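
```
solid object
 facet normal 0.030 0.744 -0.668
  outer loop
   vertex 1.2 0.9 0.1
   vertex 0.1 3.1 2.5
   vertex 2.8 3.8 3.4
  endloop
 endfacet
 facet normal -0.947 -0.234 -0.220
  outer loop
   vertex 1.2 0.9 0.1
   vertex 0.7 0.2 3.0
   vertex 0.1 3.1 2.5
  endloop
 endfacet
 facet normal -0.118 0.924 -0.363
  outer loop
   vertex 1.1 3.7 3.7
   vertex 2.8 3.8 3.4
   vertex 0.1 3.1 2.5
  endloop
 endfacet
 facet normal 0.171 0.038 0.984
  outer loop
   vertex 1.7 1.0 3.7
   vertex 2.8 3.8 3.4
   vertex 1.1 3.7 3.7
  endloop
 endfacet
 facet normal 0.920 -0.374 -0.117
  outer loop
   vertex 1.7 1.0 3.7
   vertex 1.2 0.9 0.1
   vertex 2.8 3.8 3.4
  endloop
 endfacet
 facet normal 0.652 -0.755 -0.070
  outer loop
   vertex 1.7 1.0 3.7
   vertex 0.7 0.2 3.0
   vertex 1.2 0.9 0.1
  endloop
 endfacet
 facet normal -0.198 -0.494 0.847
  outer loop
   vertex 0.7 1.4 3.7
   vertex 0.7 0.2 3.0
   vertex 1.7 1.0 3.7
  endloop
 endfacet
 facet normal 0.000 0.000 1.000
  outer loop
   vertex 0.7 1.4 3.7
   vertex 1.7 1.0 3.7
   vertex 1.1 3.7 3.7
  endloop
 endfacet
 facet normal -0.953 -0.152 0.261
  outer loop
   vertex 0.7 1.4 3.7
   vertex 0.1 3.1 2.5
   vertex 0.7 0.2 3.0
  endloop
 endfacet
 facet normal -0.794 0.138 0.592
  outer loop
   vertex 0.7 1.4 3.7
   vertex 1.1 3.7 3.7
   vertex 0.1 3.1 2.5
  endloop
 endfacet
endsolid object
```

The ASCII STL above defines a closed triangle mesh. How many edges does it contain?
15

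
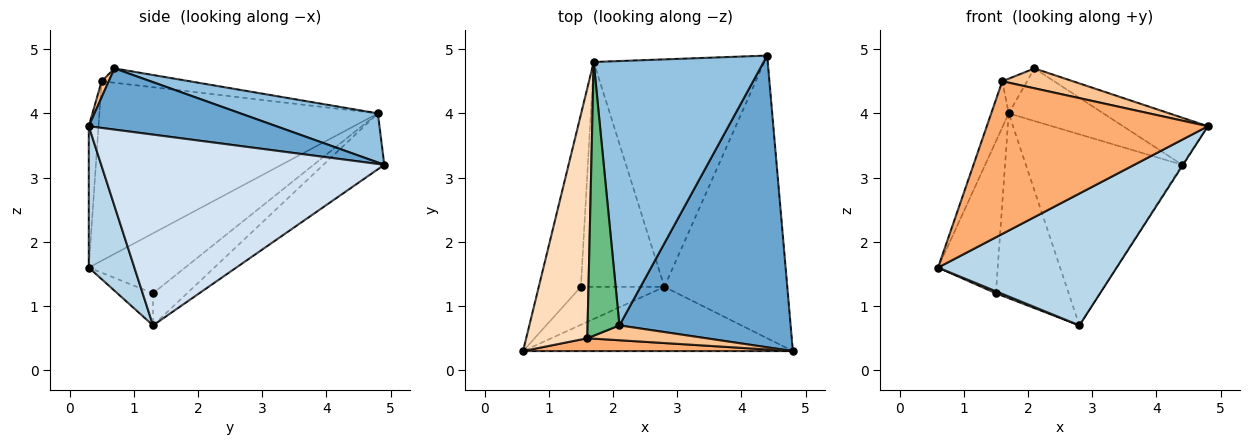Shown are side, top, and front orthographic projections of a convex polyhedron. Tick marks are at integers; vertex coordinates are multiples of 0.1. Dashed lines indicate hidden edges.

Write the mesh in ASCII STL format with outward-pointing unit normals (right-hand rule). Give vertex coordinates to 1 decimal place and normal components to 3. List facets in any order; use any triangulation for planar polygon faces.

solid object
 facet normal 0.333 0.150 0.931
  outer loop
   vertex 2.1 0.7 4.7
   vertex 4.8 0.3 3.8
   vertex 4.4 4.9 3.2
  endloop
 endfacet
 facet normal 0.273 0.188 0.944
  outer loop
   vertex 1.7 4.8 4.0
   vertex 2.1 0.7 4.7
   vertex 4.4 4.9 3.2
  endloop
 endfacet
 facet normal 0.224 -0.876 -0.427
  outer loop
   vertex 2.8 1.3 0.7
   vertex 4.8 0.3 3.8
   vertex 0.6 0.3 1.6
  endloop
 endfacet
 facet normal 0.841 0.002 -0.542
  outer loop
   vertex 2.8 1.3 0.7
   vertex 4.4 4.9 3.2
   vertex 4.8 0.3 3.8
  endloop
 endfacet
 facet normal -0.243 0.624 -0.743
  outer loop
   vertex 2.8 1.3 0.7
   vertex 1.7 4.8 4.0
   vertex 4.4 4.9 3.2
  endloop
 endfacet
 facet normal -0.044 -0.996 0.084
  outer loop
   vertex 1.6 0.5 4.5
   vertex 0.6 0.3 1.6
   vertex 4.8 0.3 3.8
  endloop
 endfacet
 facet normal 0.081 -0.798 0.597
  outer loop
   vertex 1.6 0.5 4.5
   vertex 4.8 0.3 3.8
   vertex 2.1 0.7 4.7
  endloop
 endfacet
 facet normal -0.945 0.059 0.322
  outer loop
   vertex 1.6 0.5 4.5
   vertex 1.7 4.8 4.0
   vertex 0.6 0.3 1.6
  endloop
 endfacet
 facet normal -0.408 0.115 0.906
  outer loop
   vertex 1.6 0.5 4.5
   vertex 2.1 0.7 4.7
   vertex 1.7 4.8 4.0
  endloop
 endfacet
 facet normal -0.730 0.452 -0.513
  outer loop
   vertex 1.5 1.3 1.2
   vertex 0.6 0.3 1.6
   vertex 1.7 4.8 4.0
  endloop
 endfacet
 facet normal -0.359 -0.050 -0.932
  outer loop
   vertex 1.5 1.3 1.2
   vertex 2.8 1.3 0.7
   vertex 0.6 0.3 1.6
  endloop
 endfacet
 facet normal -0.285 0.609 -0.741
  outer loop
   vertex 1.5 1.3 1.2
   vertex 1.7 4.8 4.0
   vertex 2.8 1.3 0.7
  endloop
 endfacet
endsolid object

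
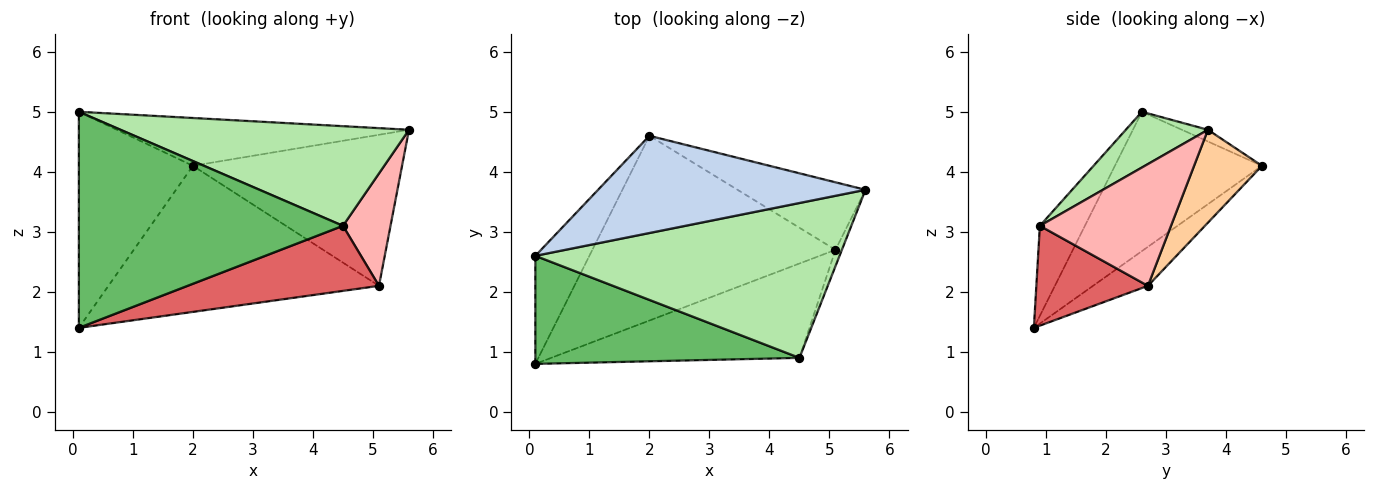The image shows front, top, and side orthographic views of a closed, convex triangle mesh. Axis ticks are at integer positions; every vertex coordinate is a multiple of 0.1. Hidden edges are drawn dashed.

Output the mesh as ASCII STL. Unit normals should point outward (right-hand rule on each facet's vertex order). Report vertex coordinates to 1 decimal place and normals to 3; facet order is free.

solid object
 facet normal -0.756 0.586 -0.293
  outer loop
   vertex 0.1 2.6 5.0
   vertex 2.0 4.6 4.1
   vertex 0.1 0.8 1.4
  endloop
 endfacet
 facet normal -0.039 0.441 0.897
  outer loop
   vertex 0.1 2.6 5.0
   vertex 5.6 3.7 4.7
   vertex 2.0 4.6 4.1
  endloop
 endfacet
 facet normal -0.125 0.615 -0.778
  outer loop
   vertex 5.1 2.7 2.1
   vertex 0.1 0.8 1.4
   vertex 2.0 4.6 4.1
  endloop
 endfacet
 facet normal 0.284 0.875 -0.391
  outer loop
   vertex 5.1 2.7 2.1
   vertex 2.0 4.6 4.1
   vertex 5.6 3.7 4.7
  endloop
 endfacet
 facet normal -0.151 -0.884 0.442
  outer loop
   vertex 4.5 0.9 3.1
   vertex 0.1 2.6 5.0
   vertex 0.1 0.8 1.4
  endloop
 endfacet
 facet normal 0.152 -0.535 0.831
  outer loop
   vertex 4.5 0.9 3.1
   vertex 5.6 3.7 4.7
   vertex 0.1 2.6 5.0
  endloop
 endfacet
 facet normal 0.314 -0.539 -0.782
  outer loop
   vertex 4.5 0.9 3.1
   vertex 0.1 0.8 1.4
   vertex 5.1 2.7 2.1
  endloop
 endfacet
 facet normal 0.939 -0.341 -0.050
  outer loop
   vertex 4.5 0.9 3.1
   vertex 5.1 2.7 2.1
   vertex 5.6 3.7 4.7
  endloop
 endfacet
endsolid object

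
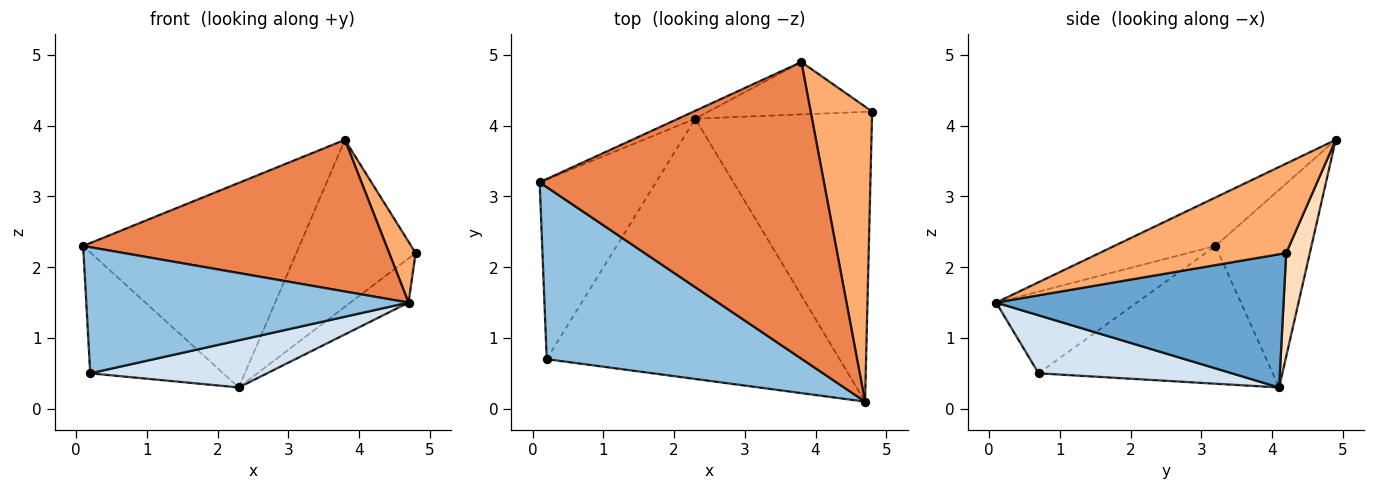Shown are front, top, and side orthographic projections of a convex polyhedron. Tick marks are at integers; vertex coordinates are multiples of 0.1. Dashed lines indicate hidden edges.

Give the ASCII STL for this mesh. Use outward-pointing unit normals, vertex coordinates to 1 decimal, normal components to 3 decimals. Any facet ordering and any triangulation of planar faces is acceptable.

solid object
 facet normal 0.598 0.121 -0.793
  outer loop
   vertex 2.3 4.1 0.3
   vertex 4.8 4.2 2.2
   vertex 4.7 0.1 1.5
  endloop
 endfacet
 facet normal -0.250 -0.572 0.781
  outer loop
   vertex 0.2 0.7 0.5
   vertex 4.7 0.1 1.5
   vertex 0.1 3.2 2.3
  endloop
 endfacet
 facet normal -0.701 0.398 -0.592
  outer loop
   vertex 0.2 0.7 0.5
   vertex 0.1 3.2 2.3
   vertex 2.3 4.1 0.3
  endloop
 endfacet
 facet normal 0.191 -0.175 -0.966
  outer loop
   vertex 0.2 0.7 0.5
   vertex 2.3 4.1 0.3
   vertex 4.7 0.1 1.5
  endloop
 endfacet
 facet normal -0.150 -0.450 0.880
  outer loop
   vertex 3.8 4.9 3.8
   vertex 0.1 3.2 2.3
   vertex 4.7 0.1 1.5
  endloop
 endfacet
 facet normal 0.819 -0.116 0.562
  outer loop
   vertex 3.8 4.9 3.8
   vertex 4.7 0.1 1.5
   vertex 4.8 4.2 2.2
  endloop
 endfacet
 facet normal -0.405 0.913 -0.035
  outer loop
   vertex 3.8 4.9 3.8
   vertex 2.3 4.1 0.3
   vertex 0.1 3.2 2.3
  endloop
 endfacet
 facet normal 0.186 0.938 -0.294
  outer loop
   vertex 3.8 4.9 3.8
   vertex 4.8 4.2 2.2
   vertex 2.3 4.1 0.3
  endloop
 endfacet
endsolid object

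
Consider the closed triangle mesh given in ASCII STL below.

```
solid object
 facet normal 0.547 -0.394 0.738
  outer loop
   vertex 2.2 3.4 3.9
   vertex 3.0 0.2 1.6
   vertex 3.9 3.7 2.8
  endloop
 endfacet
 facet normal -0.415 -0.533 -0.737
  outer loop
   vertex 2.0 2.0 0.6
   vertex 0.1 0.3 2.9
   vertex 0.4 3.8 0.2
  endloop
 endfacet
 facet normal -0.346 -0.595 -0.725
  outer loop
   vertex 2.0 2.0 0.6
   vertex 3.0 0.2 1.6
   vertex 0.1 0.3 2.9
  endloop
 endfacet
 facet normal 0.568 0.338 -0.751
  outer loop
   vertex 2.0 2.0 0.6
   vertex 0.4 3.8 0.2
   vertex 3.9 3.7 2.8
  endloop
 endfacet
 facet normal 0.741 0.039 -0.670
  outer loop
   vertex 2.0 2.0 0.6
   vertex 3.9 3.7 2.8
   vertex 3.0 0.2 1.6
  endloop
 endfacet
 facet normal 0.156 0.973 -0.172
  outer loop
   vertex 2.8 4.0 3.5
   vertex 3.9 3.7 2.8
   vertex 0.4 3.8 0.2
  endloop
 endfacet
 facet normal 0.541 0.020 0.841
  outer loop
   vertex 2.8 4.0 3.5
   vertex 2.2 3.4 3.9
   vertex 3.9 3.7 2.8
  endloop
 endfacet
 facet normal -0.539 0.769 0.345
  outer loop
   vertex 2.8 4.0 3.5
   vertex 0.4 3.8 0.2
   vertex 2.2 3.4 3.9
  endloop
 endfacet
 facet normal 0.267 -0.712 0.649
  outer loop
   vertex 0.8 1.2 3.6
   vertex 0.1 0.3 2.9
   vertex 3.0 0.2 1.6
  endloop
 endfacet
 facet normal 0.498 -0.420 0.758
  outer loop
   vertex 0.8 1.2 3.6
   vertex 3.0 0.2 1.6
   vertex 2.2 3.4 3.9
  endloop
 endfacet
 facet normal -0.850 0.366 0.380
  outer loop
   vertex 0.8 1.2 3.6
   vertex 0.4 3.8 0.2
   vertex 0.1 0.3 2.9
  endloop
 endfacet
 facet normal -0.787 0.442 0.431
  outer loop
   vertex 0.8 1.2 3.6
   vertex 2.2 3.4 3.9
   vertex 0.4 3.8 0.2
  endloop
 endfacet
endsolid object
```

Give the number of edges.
18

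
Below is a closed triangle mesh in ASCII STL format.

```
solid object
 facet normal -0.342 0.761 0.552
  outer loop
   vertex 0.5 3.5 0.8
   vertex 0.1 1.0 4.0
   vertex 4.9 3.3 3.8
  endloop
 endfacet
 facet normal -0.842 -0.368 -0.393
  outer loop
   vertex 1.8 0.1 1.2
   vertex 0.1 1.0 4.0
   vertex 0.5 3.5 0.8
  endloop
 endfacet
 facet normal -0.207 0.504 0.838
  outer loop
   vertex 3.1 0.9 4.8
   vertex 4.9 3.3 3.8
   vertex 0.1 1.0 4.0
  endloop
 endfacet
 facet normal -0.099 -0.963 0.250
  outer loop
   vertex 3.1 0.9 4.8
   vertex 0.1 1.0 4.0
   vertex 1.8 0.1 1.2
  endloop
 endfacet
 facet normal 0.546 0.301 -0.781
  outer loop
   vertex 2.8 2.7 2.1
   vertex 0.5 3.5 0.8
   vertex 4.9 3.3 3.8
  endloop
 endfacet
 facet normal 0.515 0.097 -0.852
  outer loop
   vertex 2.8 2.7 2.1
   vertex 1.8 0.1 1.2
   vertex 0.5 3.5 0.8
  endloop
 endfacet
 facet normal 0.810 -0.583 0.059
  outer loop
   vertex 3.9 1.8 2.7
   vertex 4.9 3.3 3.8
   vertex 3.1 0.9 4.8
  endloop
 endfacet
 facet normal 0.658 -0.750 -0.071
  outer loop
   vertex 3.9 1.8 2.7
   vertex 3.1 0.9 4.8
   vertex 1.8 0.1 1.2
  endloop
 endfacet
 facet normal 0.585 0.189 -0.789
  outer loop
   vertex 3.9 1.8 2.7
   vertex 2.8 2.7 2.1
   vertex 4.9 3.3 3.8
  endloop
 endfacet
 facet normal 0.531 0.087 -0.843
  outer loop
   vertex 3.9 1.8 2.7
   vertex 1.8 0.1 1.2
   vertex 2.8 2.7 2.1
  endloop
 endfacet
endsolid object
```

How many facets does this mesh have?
10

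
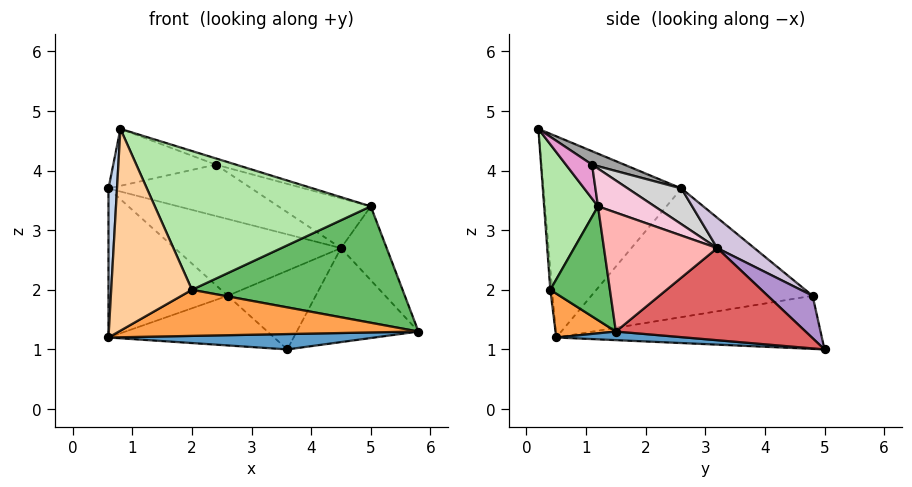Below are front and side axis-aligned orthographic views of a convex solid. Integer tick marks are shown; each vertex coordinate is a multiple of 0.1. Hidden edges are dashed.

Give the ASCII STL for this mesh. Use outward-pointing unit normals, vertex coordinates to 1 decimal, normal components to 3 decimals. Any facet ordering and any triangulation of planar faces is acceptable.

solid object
 facet normal 0.032 -0.066 -0.997
  outer loop
   vertex 3.6 5.0 1.0
   vertex 5.8 1.5 1.3
   vertex 0.6 0.5 1.2
  endloop
 endfacet
 facet normal -0.997 -0.062 0.052
  outer loop
   vertex 0.6 2.6 3.7
   vertex 0.6 0.5 1.2
   vertex 0.8 0.2 4.7
  endloop
 endfacet
 facet normal 0.179 -0.888 -0.424
  outer loop
   vertex 2.0 0.4 2.0
   vertex 0.6 0.5 1.2
   vertex 5.8 1.5 1.3
  endloop
 endfacet
 facet normal -0.023 -0.996 -0.084
  outer loop
   vertex 2.0 0.4 2.0
   vertex 0.8 0.2 4.7
   vertex 0.6 0.5 1.2
  endloop
 endfacet
 facet normal 0.272 -0.962 -0.034
  outer loop
   vertex 5.0 1.2 3.4
   vertex 2.0 0.4 2.0
   vertex 5.8 1.5 1.3
  endloop
 endfacet
 facet normal 0.242 -0.970 0.036
  outer loop
   vertex 5.0 1.2 3.4
   vertex 0.8 0.2 4.7
   vertex 2.0 0.4 2.0
  endloop
 endfacet
 facet normal 0.835 0.536 0.125
  outer loop
   vertex 4.5 3.2 2.7
   vertex 5.8 1.5 1.3
   vertex 3.6 5.0 1.0
  endloop
 endfacet
 facet normal 0.859 0.347 0.377
  outer loop
   vertex 4.5 3.2 2.7
   vertex 5.0 1.2 3.4
   vertex 5.8 1.5 1.3
  endloop
 endfacet
 facet normal 0.372 0.729 0.575
  outer loop
   vertex 2.6 4.8 1.9
   vertex 4.5 3.2 2.7
   vertex 3.6 5.0 1.0
  endloop
 endfacet
 facet normal 0.125 0.558 0.820
  outer loop
   vertex 2.6 4.8 1.9
   vertex 0.6 2.6 3.7
   vertex 4.5 3.2 2.7
  endloop
 endfacet
 facet normal -0.654 0.408 -0.637
  outer loop
   vertex 2.6 4.8 1.9
   vertex 3.6 5.0 1.0
   vertex 0.6 0.5 1.2
  endloop
 endfacet
 facet normal -0.818 0.441 -0.370
  outer loop
   vertex 2.6 4.8 1.9
   vertex 0.6 0.5 1.2
   vertex 0.6 2.6 3.7
  endloop
 endfacet
 facet normal 0.248 0.192 0.950
  outer loop
   vertex 2.4 1.1 4.1
   vertex 0.8 0.2 4.7
   vertex 5.0 1.2 3.4
  endloop
 endfacet
 facet normal 0.228 0.372 0.900
  outer loop
   vertex 2.4 1.1 4.1
   vertex 5.0 1.2 3.4
   vertex 4.5 3.2 2.7
  endloop
 endfacet
 facet normal 0.123 0.390 0.912
  outer loop
   vertex 2.4 1.1 4.1
   vertex 0.6 2.6 3.7
   vertex 0.8 0.2 4.7
  endloop
 endfacet
 facet normal 0.161 0.431 0.888
  outer loop
   vertex 2.4 1.1 4.1
   vertex 4.5 3.2 2.7
   vertex 0.6 2.6 3.7
  endloop
 endfacet
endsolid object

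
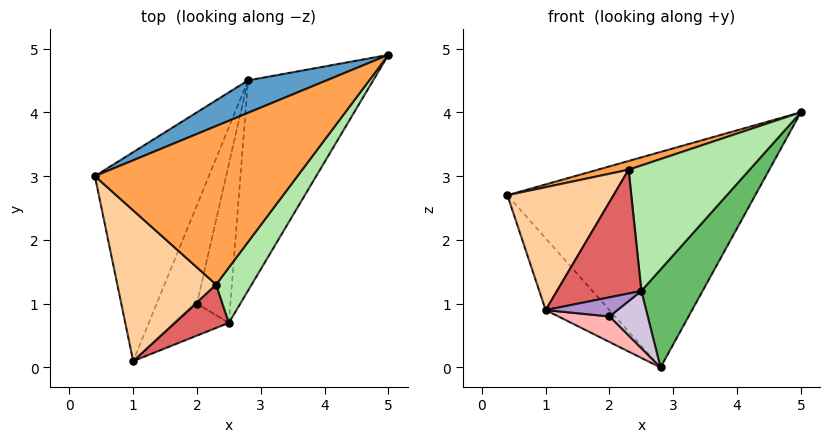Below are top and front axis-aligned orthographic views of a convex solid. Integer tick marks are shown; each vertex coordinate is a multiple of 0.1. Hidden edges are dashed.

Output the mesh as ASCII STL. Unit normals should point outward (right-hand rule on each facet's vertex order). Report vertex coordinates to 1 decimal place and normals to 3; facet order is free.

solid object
 facet normal -0.411 0.902 0.136
  outer loop
   vertex 2.8 4.5 0.0
   vertex 0.4 3.0 2.7
   vertex 5.0 4.9 4.0
  endloop
 endfacet
 facet normal -0.785 0.201 -0.586
  outer loop
   vertex 2.8 4.5 0.0
   vertex 1.0 0.1 0.9
   vertex 0.4 3.0 2.7
  endloop
 endfacet
 facet normal -0.251 -0.053 0.966
  outer loop
   vertex 2.3 1.3 3.1
   vertex 5.0 4.9 4.0
   vertex 0.4 3.0 2.7
  endloop
 endfacet
 facet normal -0.589 -0.511 0.626
  outer loop
   vertex 2.3 1.3 3.1
   vertex 0.4 3.0 2.7
   vertex 1.0 0.1 0.9
  endloop
 endfacet
 facet normal 0.865 -0.212 -0.455
  outer loop
   vertex 2.5 0.7 1.2
   vertex 2.8 4.5 0.0
   vertex 5.0 4.9 4.0
  endloop
 endfacet
 facet normal 0.736 -0.620 0.273
  outer loop
   vertex 2.5 0.7 1.2
   vertex 5.0 4.9 4.0
   vertex 2.3 1.3 3.1
  endloop
 endfacet
 facet normal 0.297 -0.901 0.316
  outer loop
   vertex 2.5 0.7 1.2
   vertex 2.3 1.3 3.1
   vertex 1.0 0.1 0.9
  endloop
 endfacet
 facet normal 0.128 -0.249 -0.960
  outer loop
   vertex 2.0 1.0 0.8
   vertex 1.0 0.1 0.9
   vertex 2.8 4.5 0.0
  endloop
 endfacet
 facet normal 0.353 -0.481 -0.802
  outer loop
   vertex 2.0 1.0 0.8
   vertex 2.5 0.7 1.2
   vertex 1.0 0.1 0.9
  endloop
 endfacet
 facet normal 0.481 -0.298 -0.825
  outer loop
   vertex 2.0 1.0 0.8
   vertex 2.8 4.5 0.0
   vertex 2.5 0.7 1.2
  endloop
 endfacet
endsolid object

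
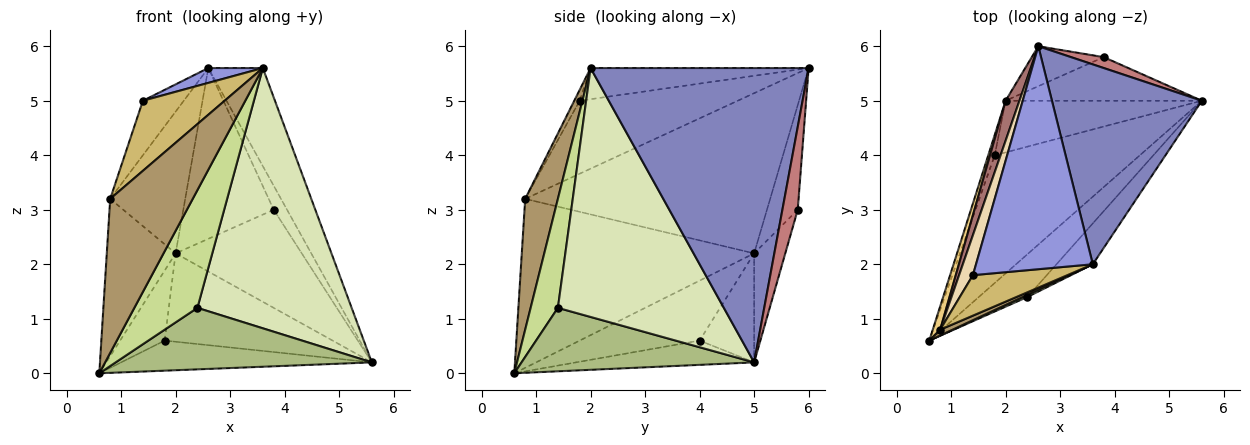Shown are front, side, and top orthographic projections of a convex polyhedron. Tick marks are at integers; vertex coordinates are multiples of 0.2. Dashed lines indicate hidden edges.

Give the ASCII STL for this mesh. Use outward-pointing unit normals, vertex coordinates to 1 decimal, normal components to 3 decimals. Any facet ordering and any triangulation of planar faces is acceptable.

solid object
 facet normal -0.161 0.226 -0.961
  outer loop
   vertex 1.8 4.0 0.6
   vertex 5.6 5.0 0.2
   vertex 0.6 0.6 0.0
  endloop
 endfacet
 facet normal 0.870 0.217 0.443
  outer loop
   vertex 3.6 2.0 5.6
   vertex 5.6 5.0 0.2
   vertex 2.6 6.0 5.6
  endloop
 endfacet
 facet normal -0.257 -0.064 0.964
  outer loop
   vertex 3.6 2.0 5.6
   vertex 2.6 6.0 5.6
   vertex 1.4 1.8 5.0
  endloop
 endfacet
 facet normal -0.270 0.831 -0.486
  outer loop
   vertex 2.0 5.0 2.2
   vertex 5.6 5.0 0.2
   vertex 1.8 4.0 0.6
  endloop
 endfacet
 facet normal -0.933 0.347 -0.100
  outer loop
   vertex 2.0 5.0 2.2
   vertex 1.8 4.0 0.6
   vertex 0.6 0.6 0.0
  endloop
 endfacet
 facet normal 0.598 -0.658 -0.458
  outer loop
   vertex 2.4 1.4 1.2
   vertex 0.6 0.6 0.0
   vertex 5.6 5.0 0.2
  endloop
 endfacet
 facet normal 0.397 -0.918 0.017
  outer loop
   vertex 2.4 1.4 1.2
   vertex 3.6 2.0 5.6
   vertex 0.6 0.6 0.0
  endloop
 endfacet
 facet normal 0.728 -0.677 -0.106
  outer loop
   vertex 2.4 1.4 1.2
   vertex 5.6 5.0 0.2
   vertex 3.6 2.0 5.6
  endloop
 endfacet
 facet normal 0.368 -0.929 0.035
  outer loop
   vertex 0.8 0.8 3.2
   vertex 0.6 0.6 0.0
   vertex 3.6 2.0 5.6
  endloop
 endfacet
 facet normal -0.058 -0.864 0.499
  outer loop
   vertex 0.8 0.8 3.2
   vertex 3.6 2.0 5.6
   vertex 1.4 1.8 5.0
  endloop
 endfacet
 facet normal -0.958 0.284 0.042
  outer loop
   vertex 0.8 0.8 3.2
   vertex 2.0 5.0 2.2
   vertex 0.6 0.6 0.0
  endloop
 endfacet
 facet normal -0.952 0.246 0.181
  outer loop
   vertex 0.8 0.8 3.2
   vertex 1.4 1.8 5.0
   vertex 2.6 6.0 5.6
  endloop
 endfacet
 facet normal -0.953 0.292 0.082
  outer loop
   vertex 0.8 0.8 3.2
   vertex 2.6 6.0 5.6
   vertex 2.0 5.0 2.2
  endloop
 endfacet
 facet normal 0.724 0.628 0.286
  outer loop
   vertex 3.8 5.8 3.0
   vertex 2.6 6.0 5.6
   vertex 5.6 5.0 0.2
  endloop
 endfacet
 facet normal -0.220 0.891 -0.396
  outer loop
   vertex 3.8 5.8 3.0
   vertex 5.6 5.0 0.2
   vertex 2.0 5.0 2.2
  endloop
 endfacet
 facet normal -0.315 0.924 -0.216
  outer loop
   vertex 3.8 5.8 3.0
   vertex 2.0 5.0 2.2
   vertex 2.6 6.0 5.6
  endloop
 endfacet
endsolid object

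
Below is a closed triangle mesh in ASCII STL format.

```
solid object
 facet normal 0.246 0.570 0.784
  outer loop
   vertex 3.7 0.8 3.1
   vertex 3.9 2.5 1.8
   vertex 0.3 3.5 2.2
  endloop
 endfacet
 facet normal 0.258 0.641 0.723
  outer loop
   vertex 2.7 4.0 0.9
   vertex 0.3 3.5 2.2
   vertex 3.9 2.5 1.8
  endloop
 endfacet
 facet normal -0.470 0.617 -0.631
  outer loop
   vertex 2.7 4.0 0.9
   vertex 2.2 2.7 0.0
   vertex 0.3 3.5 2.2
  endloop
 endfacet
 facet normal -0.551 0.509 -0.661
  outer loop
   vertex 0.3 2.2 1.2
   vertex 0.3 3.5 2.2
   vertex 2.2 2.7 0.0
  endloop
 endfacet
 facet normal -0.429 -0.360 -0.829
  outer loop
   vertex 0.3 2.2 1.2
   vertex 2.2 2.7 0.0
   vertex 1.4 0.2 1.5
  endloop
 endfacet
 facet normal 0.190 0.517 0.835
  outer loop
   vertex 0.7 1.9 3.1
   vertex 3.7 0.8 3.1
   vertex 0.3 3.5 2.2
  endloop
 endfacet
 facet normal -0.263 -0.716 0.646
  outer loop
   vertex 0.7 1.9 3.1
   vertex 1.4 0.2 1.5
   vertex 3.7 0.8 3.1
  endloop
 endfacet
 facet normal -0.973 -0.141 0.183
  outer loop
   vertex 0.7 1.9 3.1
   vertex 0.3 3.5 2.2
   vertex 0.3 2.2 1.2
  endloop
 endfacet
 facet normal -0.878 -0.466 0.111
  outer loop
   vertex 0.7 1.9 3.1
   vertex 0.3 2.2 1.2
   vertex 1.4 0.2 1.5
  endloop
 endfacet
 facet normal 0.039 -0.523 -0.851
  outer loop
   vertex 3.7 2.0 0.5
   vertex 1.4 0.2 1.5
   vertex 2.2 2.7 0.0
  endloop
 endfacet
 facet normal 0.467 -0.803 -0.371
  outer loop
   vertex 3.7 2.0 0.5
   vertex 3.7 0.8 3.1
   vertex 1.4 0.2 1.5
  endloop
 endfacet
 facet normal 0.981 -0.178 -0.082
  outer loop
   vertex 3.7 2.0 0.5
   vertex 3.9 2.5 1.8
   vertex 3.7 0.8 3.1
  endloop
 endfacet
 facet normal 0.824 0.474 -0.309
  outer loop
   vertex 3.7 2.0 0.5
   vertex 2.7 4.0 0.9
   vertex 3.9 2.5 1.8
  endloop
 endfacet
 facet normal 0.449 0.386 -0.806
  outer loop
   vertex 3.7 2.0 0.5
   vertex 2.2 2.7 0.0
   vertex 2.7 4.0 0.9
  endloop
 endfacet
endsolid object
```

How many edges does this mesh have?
21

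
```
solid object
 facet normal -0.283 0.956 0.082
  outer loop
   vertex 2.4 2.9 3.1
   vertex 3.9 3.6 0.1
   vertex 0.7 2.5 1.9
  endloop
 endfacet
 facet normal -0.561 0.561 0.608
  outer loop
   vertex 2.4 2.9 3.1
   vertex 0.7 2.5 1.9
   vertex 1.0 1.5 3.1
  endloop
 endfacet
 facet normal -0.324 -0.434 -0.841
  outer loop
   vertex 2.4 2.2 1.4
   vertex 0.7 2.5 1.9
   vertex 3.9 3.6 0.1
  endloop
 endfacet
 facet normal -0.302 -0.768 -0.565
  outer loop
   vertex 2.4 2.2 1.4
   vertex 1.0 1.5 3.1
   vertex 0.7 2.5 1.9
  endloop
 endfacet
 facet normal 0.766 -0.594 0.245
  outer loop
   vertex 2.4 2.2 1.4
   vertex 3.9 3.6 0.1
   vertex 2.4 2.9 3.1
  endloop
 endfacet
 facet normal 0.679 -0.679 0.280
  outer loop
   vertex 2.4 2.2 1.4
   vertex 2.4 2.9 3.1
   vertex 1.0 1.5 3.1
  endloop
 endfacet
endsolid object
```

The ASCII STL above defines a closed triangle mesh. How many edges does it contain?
9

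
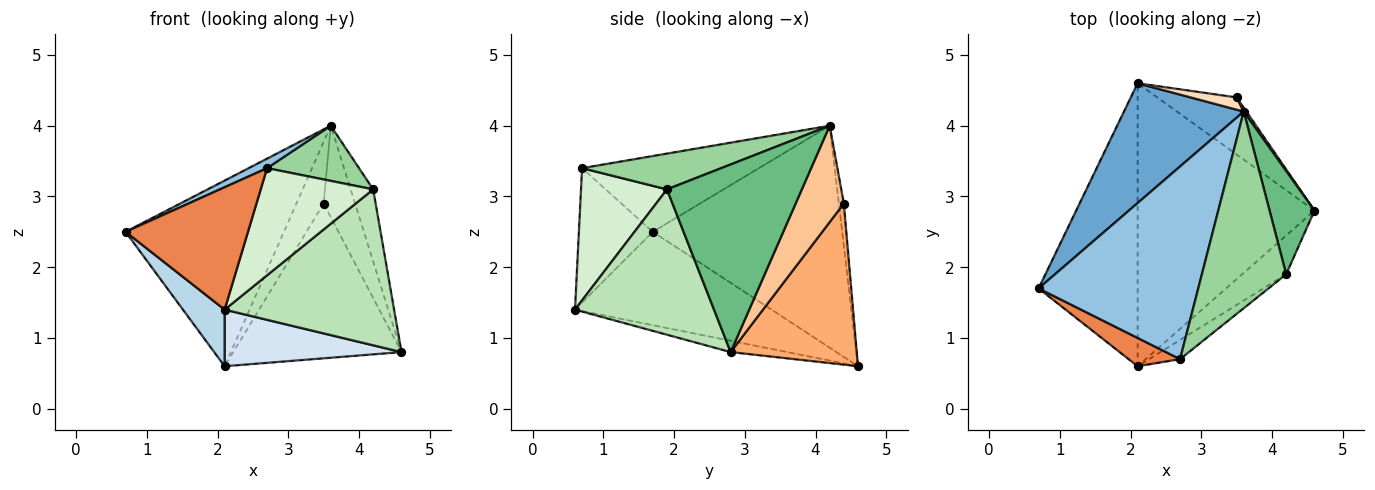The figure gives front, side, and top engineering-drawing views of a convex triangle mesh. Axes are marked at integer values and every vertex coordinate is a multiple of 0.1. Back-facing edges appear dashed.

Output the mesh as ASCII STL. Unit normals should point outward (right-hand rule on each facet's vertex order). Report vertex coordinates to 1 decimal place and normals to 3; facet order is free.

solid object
 facet normal -0.709 0.593 0.382
  outer loop
   vertex 3.6 4.2 4.0
   vertex 2.1 4.6 0.6
   vertex 0.7 1.7 2.5
  endloop
 endfacet
 facet normal -0.428 -0.045 0.902
  outer loop
   vertex 2.7 0.7 3.4
   vertex 3.6 4.2 4.0
   vertex 0.7 1.7 2.5
  endloop
 endfacet
 facet normal -0.679 -0.144 -0.720
  outer loop
   vertex 2.1 0.6 1.4
   vertex 0.7 1.7 2.5
   vertex 2.1 4.6 0.6
  endloop
 endfacet
 facet normal -0.063 -0.196 -0.979
  outer loop
   vertex 2.1 0.6 1.4
   vertex 2.1 4.6 0.6
   vertex 4.6 2.8 0.8
  endloop
 endfacet
 facet normal -0.507 -0.840 0.194
  outer loop
   vertex 2.1 0.6 1.4
   vertex 2.7 0.7 3.4
   vertex 0.7 1.7 2.5
  endloop
 endfacet
 facet normal 0.575 0.767 -0.283
  outer loop
   vertex 3.5 4.4 2.9
   vertex 4.6 2.8 0.8
   vertex 2.1 4.6 0.6
  endloop
 endfacet
 facet normal 0.838 0.546 0.023
  outer loop
   vertex 3.5 4.4 2.9
   vertex 3.6 4.2 4.0
   vertex 4.6 2.8 0.8
  endloop
 endfacet
 facet normal -0.177 0.965 0.192
  outer loop
   vertex 3.5 4.4 2.9
   vertex 2.1 4.6 0.6
   vertex 3.6 4.2 4.0
  endloop
 endfacet
 facet normal 0.960 0.161 0.230
  outer loop
   vertex 4.2 1.9 3.1
   vertex 4.6 2.8 0.8
   vertex 3.6 4.2 4.0
  endloop
 endfacet
 facet normal 0.378 -0.250 0.891
  outer loop
   vertex 4.2 1.9 3.1
   vertex 3.6 4.2 4.0
   vertex 2.7 0.7 3.4
  endloop
 endfacet
 facet normal 0.623 -0.759 -0.189
  outer loop
   vertex 4.2 1.9 3.1
   vertex 2.1 0.6 1.4
   vertex 4.6 2.8 0.8
  endloop
 endfacet
 facet normal 0.601 -0.787 -0.141
  outer loop
   vertex 4.2 1.9 3.1
   vertex 2.7 0.7 3.4
   vertex 2.1 0.6 1.4
  endloop
 endfacet
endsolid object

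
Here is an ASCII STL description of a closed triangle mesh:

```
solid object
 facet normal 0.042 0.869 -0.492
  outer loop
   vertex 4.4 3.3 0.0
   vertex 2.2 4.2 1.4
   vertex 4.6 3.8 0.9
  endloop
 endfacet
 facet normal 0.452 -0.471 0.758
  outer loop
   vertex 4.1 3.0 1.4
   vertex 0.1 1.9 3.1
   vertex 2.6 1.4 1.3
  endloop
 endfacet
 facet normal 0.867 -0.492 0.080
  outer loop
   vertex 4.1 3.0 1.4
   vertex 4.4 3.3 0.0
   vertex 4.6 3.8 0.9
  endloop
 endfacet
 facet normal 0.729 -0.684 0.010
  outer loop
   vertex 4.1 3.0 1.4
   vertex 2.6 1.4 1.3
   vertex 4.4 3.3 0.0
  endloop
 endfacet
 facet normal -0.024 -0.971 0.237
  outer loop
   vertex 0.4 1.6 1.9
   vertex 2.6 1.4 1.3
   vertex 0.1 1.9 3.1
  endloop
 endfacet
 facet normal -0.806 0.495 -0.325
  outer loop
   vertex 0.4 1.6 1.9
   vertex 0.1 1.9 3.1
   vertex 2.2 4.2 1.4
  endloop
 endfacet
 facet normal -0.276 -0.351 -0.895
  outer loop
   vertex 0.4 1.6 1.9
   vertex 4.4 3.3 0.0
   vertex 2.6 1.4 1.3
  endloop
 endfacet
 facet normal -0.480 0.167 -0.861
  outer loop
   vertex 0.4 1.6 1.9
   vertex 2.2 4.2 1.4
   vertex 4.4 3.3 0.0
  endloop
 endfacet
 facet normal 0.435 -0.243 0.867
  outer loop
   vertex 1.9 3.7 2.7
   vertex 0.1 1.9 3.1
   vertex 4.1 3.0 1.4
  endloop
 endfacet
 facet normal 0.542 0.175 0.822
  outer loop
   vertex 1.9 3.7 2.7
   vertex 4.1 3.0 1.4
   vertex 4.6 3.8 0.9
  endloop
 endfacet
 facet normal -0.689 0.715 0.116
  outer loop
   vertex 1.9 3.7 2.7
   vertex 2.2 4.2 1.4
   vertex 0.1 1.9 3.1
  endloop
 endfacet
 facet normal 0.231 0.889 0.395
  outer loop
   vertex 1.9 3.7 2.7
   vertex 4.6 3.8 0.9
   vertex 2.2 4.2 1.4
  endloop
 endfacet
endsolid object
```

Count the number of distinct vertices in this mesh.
8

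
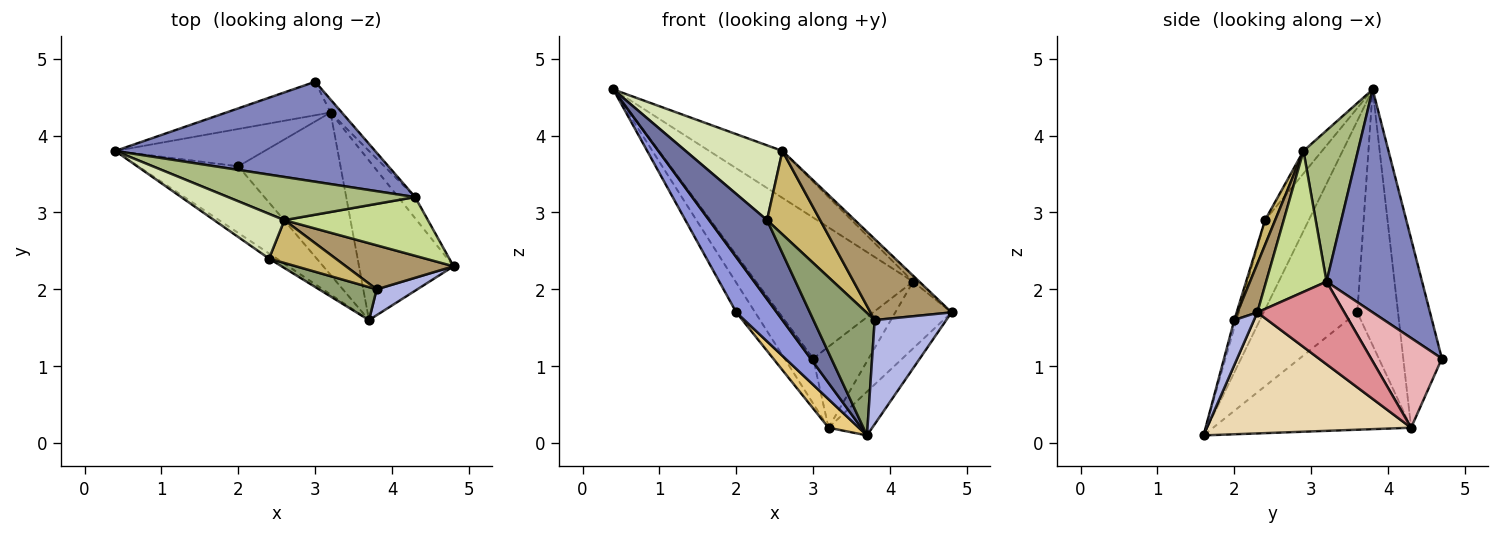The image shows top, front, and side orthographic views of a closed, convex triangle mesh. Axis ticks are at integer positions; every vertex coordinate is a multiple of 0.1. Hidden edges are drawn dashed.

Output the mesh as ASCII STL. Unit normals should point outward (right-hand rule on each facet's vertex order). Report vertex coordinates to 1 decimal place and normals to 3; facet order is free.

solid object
 facet normal -0.602 -0.797 -0.052
  outer loop
   vertex 2.4 2.4 2.9
   vertex 0.4 3.8 4.6
   vertex 3.7 1.6 0.1
  endloop
 endfacet
 facet normal 0.445 0.731 0.518
  outer loop
   vertex 4.3 3.2 2.1
   vertex 3.0 4.7 1.1
   vertex 0.4 3.8 4.6
  endloop
 endfacet
 facet normal -0.828 -0.358 -0.432
  outer loop
   vertex 2.0 3.6 1.7
   vertex 3.7 1.6 0.1
   vertex 0.4 3.8 4.6
  endloop
 endfacet
 facet normal 0.258 -0.938 0.233
  outer loop
   vertex 3.8 2.0 1.6
   vertex 3.7 1.6 0.1
   vertex 4.8 2.3 1.7
  endloop
 endfacet
 facet normal -0.035 -0.965 0.260
  outer loop
   vertex 3.8 2.0 1.6
   vertex 2.4 2.4 2.9
   vertex 3.7 1.6 0.1
  endloop
 endfacet
 facet normal 0.480 0.646 0.594
  outer loop
   vertex 2.6 2.9 3.8
   vertex 4.3 3.2 2.1
   vertex 0.4 3.8 4.6
  endloop
 endfacet
 facet normal 0.699 0.072 0.712
  outer loop
   vertex 2.6 2.9 3.8
   vertex 4.8 2.3 1.7
   vertex 4.3 3.2 2.1
  endloop
 endfacet
 facet normal -0.162 -0.847 0.507
  outer loop
   vertex 2.6 2.9 3.8
   vertex 0.4 3.8 4.6
   vertex 2.4 2.4 2.9
  endloop
 endfacet
 facet normal 0.211 -0.859 0.467
  outer loop
   vertex 2.6 2.9 3.8
   vertex 3.8 2.0 1.6
   vertex 4.8 2.3 1.7
  endloop
 endfacet
 facet normal 0.167 -0.877 0.450
  outer loop
   vertex 2.6 2.9 3.8
   vertex 2.4 2.4 2.9
   vertex 3.8 2.0 1.6
  endloop
 endfacet
 facet normal -0.749 -0.115 -0.653
  outer loop
   vertex 3.2 4.3 0.2
   vertex 3.7 1.6 0.1
   vertex 2.0 3.6 1.7
  endloop
 endfacet
 facet normal 0.777 0.166 -0.607
  outer loop
   vertex 3.2 4.3 0.2
   vertex 4.8 2.3 1.7
   vertex 3.7 1.6 0.1
  endloop
 endfacet
 facet normal -0.734 0.545 -0.405
  outer loop
   vertex 3.2 4.3 0.2
   vertex 0.4 3.8 4.6
   vertex 3.0 4.7 1.1
  endloop
 endfacet
 facet normal -0.802 0.372 -0.468
  outer loop
   vertex 3.2 4.3 0.2
   vertex 2.0 3.6 1.7
   vertex 0.4 3.8 4.6
  endloop
 endfacet
 facet normal 0.828 0.535 -0.169
  outer loop
   vertex 3.2 4.3 0.2
   vertex 4.3 3.2 2.1
   vertex 4.8 2.3 1.7
  endloop
 endfacet
 facet normal 0.784 0.613 -0.099
  outer loop
   vertex 3.2 4.3 0.2
   vertex 3.0 4.7 1.1
   vertex 4.3 3.2 2.1
  endloop
 endfacet
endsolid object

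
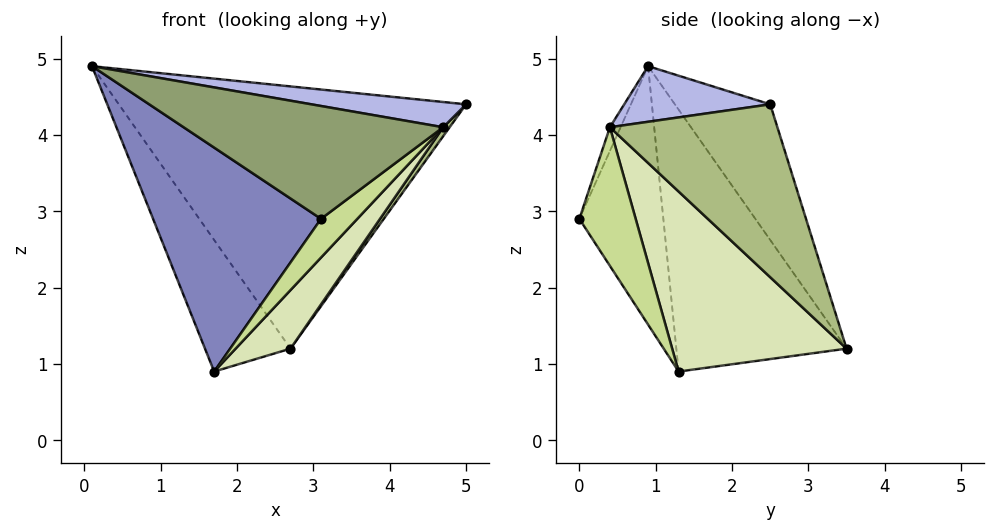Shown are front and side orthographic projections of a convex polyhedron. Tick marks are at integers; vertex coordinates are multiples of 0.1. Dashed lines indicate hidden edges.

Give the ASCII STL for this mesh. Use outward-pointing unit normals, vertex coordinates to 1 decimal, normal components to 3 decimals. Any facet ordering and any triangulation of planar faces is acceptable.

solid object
 facet normal -0.238 0.865 0.441
  outer loop
   vertex 2.7 3.5 1.2
   vertex 0.1 0.9 4.9
   vertex 5.0 2.5 4.4
  endloop
 endfacet
 facet normal -0.432 -0.864 -0.259
  outer loop
   vertex 1.7 1.3 0.9
   vertex 3.1 0.0 2.9
   vertex 0.1 0.9 4.9
  endloop
 endfacet
 facet normal -0.853 0.428 -0.298
  outer loop
   vertex 1.7 1.3 0.9
   vertex 0.1 0.9 4.9
   vertex 2.7 3.5 1.2
  endloop
 endfacet
 facet normal 0.152 -0.161 0.975
  outer loop
   vertex 4.7 0.4 4.1
   vertex 5.0 2.5 4.4
   vertex 0.1 0.9 4.9
  endloop
 endfacet
 facet normal -0.038 -0.932 0.362
  outer loop
   vertex 4.7 0.4 4.1
   vertex 0.1 0.9 4.9
   vertex 3.1 0.0 2.9
  endloop
 endfacet
 facet normal 0.807 -0.031 -0.590
  outer loop
   vertex 4.7 0.4 4.1
   vertex 2.7 3.5 1.2
   vertex 5.0 2.5 4.4
  endloop
 endfacet
 facet normal 0.612 -0.394 -0.685
  outer loop
   vertex 4.7 0.4 4.1
   vertex 3.1 0.0 2.9
   vertex 1.7 1.3 0.9
  endloop
 endfacet
 facet normal 0.682 -0.214 -0.699
  outer loop
   vertex 4.7 0.4 4.1
   vertex 1.7 1.3 0.9
   vertex 2.7 3.5 1.2
  endloop
 endfacet
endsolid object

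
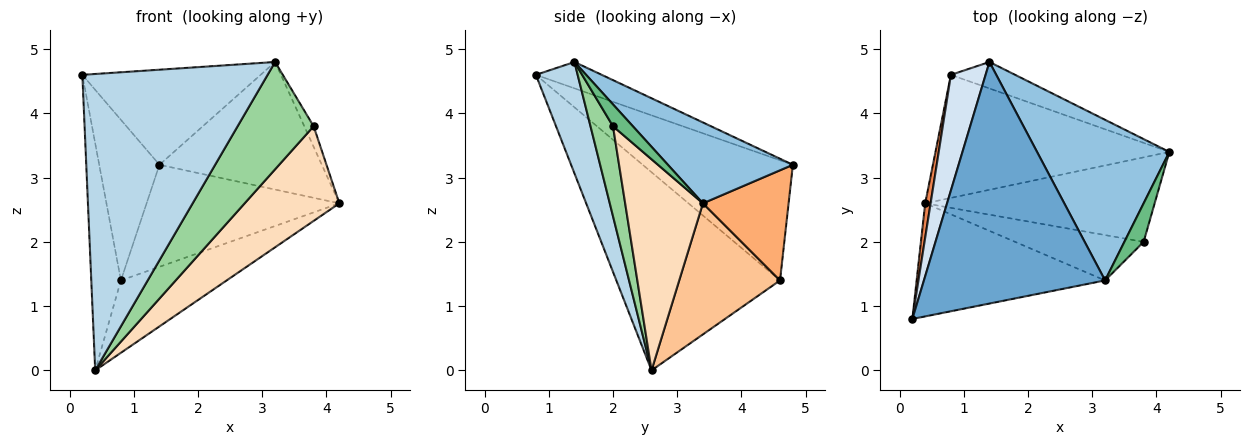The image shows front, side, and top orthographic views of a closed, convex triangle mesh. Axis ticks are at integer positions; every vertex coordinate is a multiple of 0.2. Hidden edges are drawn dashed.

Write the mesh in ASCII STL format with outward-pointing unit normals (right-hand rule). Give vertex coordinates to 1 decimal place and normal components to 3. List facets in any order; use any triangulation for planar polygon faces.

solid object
 facet normal -0.134 0.363 0.922
  outer loop
   vertex 3.2 1.4 4.8
   vertex 1.4 4.8 3.2
   vertex 0.2 0.8 4.6
  endloop
 endfacet
 facet normal 0.432 0.561 0.706
  outer loop
   vertex 3.2 1.4 4.8
   vertex 4.2 3.4 2.6
   vertex 1.4 4.8 3.2
  endloop
 endfacet
 facet normal 0.206 -0.914 -0.349
  outer loop
   vertex 3.2 1.4 4.8
   vertex 0.2 0.8 4.6
   vertex 0.4 2.6 0.0
  endloop
 endfacet
 facet normal -0.896 0.360 0.259
  outer loop
   vertex 0.8 4.6 1.4
   vertex 0.2 0.8 4.6
   vertex 1.4 4.8 3.2
  endloop
 endfacet
 facet normal -0.984 0.178 0.027
  outer loop
   vertex 0.8 4.6 1.4
   vertex 0.4 2.6 0.0
   vertex 0.2 0.8 4.6
  endloop
 endfacet
 facet normal 0.395 0.889 -0.231
  outer loop
   vertex 0.8 4.6 1.4
   vertex 1.4 4.8 3.2
   vertex 4.2 3.4 2.6
  endloop
 endfacet
 facet normal 0.435 0.456 -0.776
  outer loop
   vertex 0.8 4.6 1.4
   vertex 4.2 3.4 2.6
   vertex 0.4 2.6 0.0
  endloop
 endfacet
 facet normal 0.522 -0.636 -0.568
  outer loop
   vertex 3.8 2.0 3.8
   vertex 0.4 2.6 0.0
   vertex 4.2 3.4 2.6
  endloop
 endfacet
 facet normal 0.707 0.333 0.624
  outer loop
   vertex 3.8 2.0 3.8
   vertex 4.2 3.4 2.6
   vertex 3.2 1.4 4.8
  endloop
 endfacet
 facet normal 0.263 -0.889 -0.376
  outer loop
   vertex 3.8 2.0 3.8
   vertex 3.2 1.4 4.8
   vertex 0.4 2.6 0.0
  endloop
 endfacet
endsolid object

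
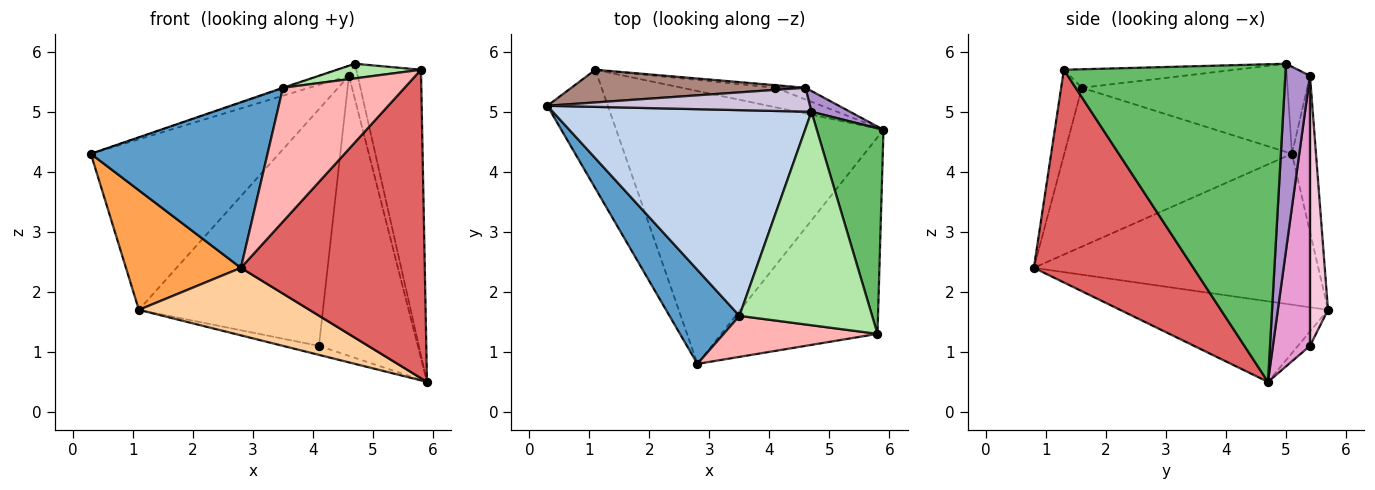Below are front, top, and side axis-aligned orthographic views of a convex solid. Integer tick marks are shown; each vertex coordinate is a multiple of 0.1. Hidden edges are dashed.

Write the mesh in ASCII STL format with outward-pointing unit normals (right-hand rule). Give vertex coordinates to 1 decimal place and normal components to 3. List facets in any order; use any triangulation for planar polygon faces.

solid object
 facet normal -0.746 -0.579 0.329
  outer loop
   vertex 3.5 1.6 5.4
   vertex 0.3 5.1 4.3
   vertex 2.8 0.8 2.4
  endloop
 endfacet
 facet normal -0.323 0.003 0.947
  outer loop
   vertex 3.5 1.6 5.4
   vertex 4.7 5.0 5.8
   vertex 0.3 5.1 4.3
  endloop
 endfacet
 facet normal -0.869 -0.351 -0.348
  outer loop
   vertex 1.1 5.7 1.7
   vertex 2.8 0.8 2.4
   vertex 0.3 5.1 4.3
  endloop
 endfacet
 facet normal -0.281 -0.231 -0.932
  outer loop
   vertex 1.1 5.7 1.7
   vertex 5.9 4.7 0.5
   vertex 2.8 0.8 2.4
  endloop
 endfacet
 facet normal 0.941 0.274 0.198
  outer loop
   vertex 5.8 1.3 5.7
   vertex 5.9 4.7 0.5
   vertex 4.7 5.0 5.8
  endloop
 endfacet
 facet normal -0.138 -0.068 0.988
  outer loop
   vertex 5.8 1.3 5.7
   vertex 4.7 5.0 5.8
   vertex 3.5 1.6 5.4
  endloop
 endfacet
 facet normal 0.590 -0.681 -0.434
  outer loop
   vertex 5.8 1.3 5.7
   vertex 2.8 0.8 2.4
   vertex 5.9 4.7 0.5
  endloop
 endfacet
 facet normal -0.161 -0.944 0.289
  outer loop
   vertex 5.8 1.3 5.7
   vertex 3.5 1.6 5.4
   vertex 2.8 0.8 2.4
  endloop
 endfacet
 facet normal 0.926 0.327 0.191
  outer loop
   vertex 4.6 5.4 5.6
   vertex 4.7 5.0 5.8
   vertex 5.9 4.7 0.5
  endloop
 endfacet
 facet normal -0.293 0.368 0.883
  outer loop
   vertex 4.6 5.4 5.6
   vertex 0.3 5.1 4.3
   vertex 4.7 5.0 5.8
  endloop
 endfacet
 facet normal -0.124 0.975 0.187
  outer loop
   vertex 4.6 5.4 5.6
   vertex 1.1 5.7 1.7
   vertex 0.3 5.1 4.3
  endloop
 endfacet
 facet normal -0.138 0.415 -0.899
  outer loop
   vertex 4.1 5.4 1.1
   vertex 5.9 4.7 0.5
   vertex 1.1 5.7 1.7
  endloop
 endfacet
 facet normal 0.351 0.936 -0.039
  outer loop
   vertex 4.1 5.4 1.1
   vertex 4.6 5.4 5.6
   vertex 5.9 4.7 0.5
  endloop
 endfacet
 facet normal 0.097 0.995 -0.011
  outer loop
   vertex 4.1 5.4 1.1
   vertex 1.1 5.7 1.7
   vertex 4.6 5.4 5.6
  endloop
 endfacet
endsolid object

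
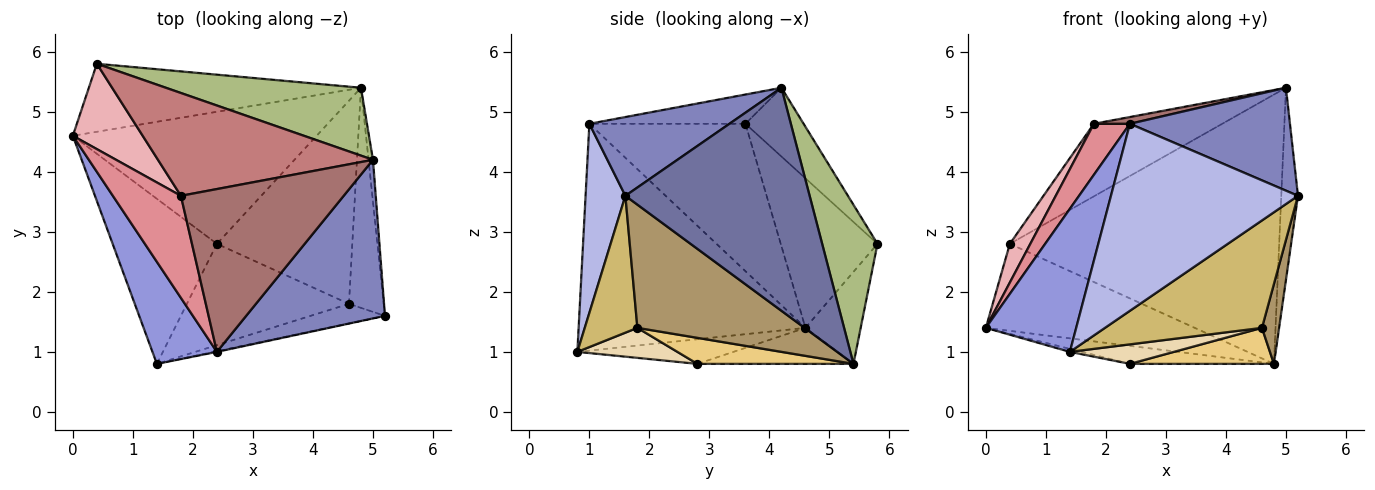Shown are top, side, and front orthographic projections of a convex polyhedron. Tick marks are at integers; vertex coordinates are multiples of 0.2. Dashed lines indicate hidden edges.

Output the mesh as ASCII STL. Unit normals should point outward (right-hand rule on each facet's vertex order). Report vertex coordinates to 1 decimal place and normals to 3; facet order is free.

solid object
 facet normal 0.996 0.090 -0.020
  outer loop
   vertex 5.0 4.2 5.4
   vertex 5.2 1.6 3.6
   vertex 4.8 5.4 0.8
  endloop
 endfacet
 facet normal 0.430 -0.491 0.757
  outer loop
   vertex 2.4 1.0 4.8
   vertex 5.2 1.6 3.6
   vertex 5.0 4.2 5.4
  endloop
 endfacet
 facet normal -0.898 -0.358 0.255
  outer loop
   vertex 1.4 0.8 1.0
   vertex 2.4 1.0 4.8
   vertex 0.0 4.6 1.4
  endloop
 endfacet
 facet normal 0.208 -0.978 -0.003
  outer loop
   vertex 1.4 0.8 1.0
   vertex 5.2 1.6 3.6
   vertex 2.4 1.0 4.8
  endloop
 endfacet
 facet normal -0.204 0.771 -0.603
  outer loop
   vertex 0.4 5.8 2.8
   vertex 4.8 5.4 0.8
   vertex 0.0 4.6 1.4
  endloop
 endfacet
 facet normal 0.195 0.951 0.240
  outer loop
   vertex 0.4 5.8 2.8
   vertex 5.0 4.2 5.4
   vertex 4.8 5.4 0.8
  endloop
 endfacet
 facet normal -0.145 0.134 -0.980
  outer loop
   vertex 2.4 2.8 0.8
   vertex 0.0 4.6 1.4
   vertex 4.8 5.4 0.8
  endloop
 endfacet
 facet normal -0.230 0.018 -0.973
  outer loop
   vertex 2.4 2.8 0.8
   vertex 1.4 0.8 1.0
   vertex 0.0 4.6 1.4
  endloop
 endfacet
 facet normal 0.958 -0.098 -0.270
  outer loop
   vertex 4.6 1.8 1.4
   vertex 4.8 5.4 0.8
   vertex 5.2 1.6 3.6
  endloop
 endfacet
 facet normal 0.313 -0.934 -0.170
  outer loop
   vertex 4.6 1.8 1.4
   vertex 5.2 1.6 3.6
   vertex 1.4 0.8 1.0
  endloop
 endfacet
 facet normal 0.186 -0.172 -0.967
  outer loop
   vertex 4.6 1.8 1.4
   vertex 2.4 2.8 0.8
   vertex 4.8 5.4 0.8
  endloop
 endfacet
 facet normal 0.179 -0.186 -0.966
  outer loop
   vertex 4.6 1.8 1.4
   vertex 1.4 0.8 1.0
   vertex 2.4 2.8 0.8
  endloop
 endfacet
 facet normal -0.177 -0.041 0.983
  outer loop
   vertex 1.8 3.6 4.8
   vertex 2.4 1.0 4.8
   vertex 5.0 4.2 5.4
  endloop
 endfacet
 facet normal -0.253 0.558 0.791
  outer loop
   vertex 1.8 3.6 4.8
   vertex 5.0 4.2 5.4
   vertex 0.4 5.8 2.8
  endloop
 endfacet
 facet normal -0.889 -0.205 0.410
  outer loop
   vertex 1.8 3.6 4.8
   vertex 0.0 4.6 1.4
   vertex 2.4 1.0 4.8
  endloop
 endfacet
 facet normal -0.890 -0.188 0.416
  outer loop
   vertex 1.8 3.6 4.8
   vertex 0.4 5.8 2.8
   vertex 0.0 4.6 1.4
  endloop
 endfacet
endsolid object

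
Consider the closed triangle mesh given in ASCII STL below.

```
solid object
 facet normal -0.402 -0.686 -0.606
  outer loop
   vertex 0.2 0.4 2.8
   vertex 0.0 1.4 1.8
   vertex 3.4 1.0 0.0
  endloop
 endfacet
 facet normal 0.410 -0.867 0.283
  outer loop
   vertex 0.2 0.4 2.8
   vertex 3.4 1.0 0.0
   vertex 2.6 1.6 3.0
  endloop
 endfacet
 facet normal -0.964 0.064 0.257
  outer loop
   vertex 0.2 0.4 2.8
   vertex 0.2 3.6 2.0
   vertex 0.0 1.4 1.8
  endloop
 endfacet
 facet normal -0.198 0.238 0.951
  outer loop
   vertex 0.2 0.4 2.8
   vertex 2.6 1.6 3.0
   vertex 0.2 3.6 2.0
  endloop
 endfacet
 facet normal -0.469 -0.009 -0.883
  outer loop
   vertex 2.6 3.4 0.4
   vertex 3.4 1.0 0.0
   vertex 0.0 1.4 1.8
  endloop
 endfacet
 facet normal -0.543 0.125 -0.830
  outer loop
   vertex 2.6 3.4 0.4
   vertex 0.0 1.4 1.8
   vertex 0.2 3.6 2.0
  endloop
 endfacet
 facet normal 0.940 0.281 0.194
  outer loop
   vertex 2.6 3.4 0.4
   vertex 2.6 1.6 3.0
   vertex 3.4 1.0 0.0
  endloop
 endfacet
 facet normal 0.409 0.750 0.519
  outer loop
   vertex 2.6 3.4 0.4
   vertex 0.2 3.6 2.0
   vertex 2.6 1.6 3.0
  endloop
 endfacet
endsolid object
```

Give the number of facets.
8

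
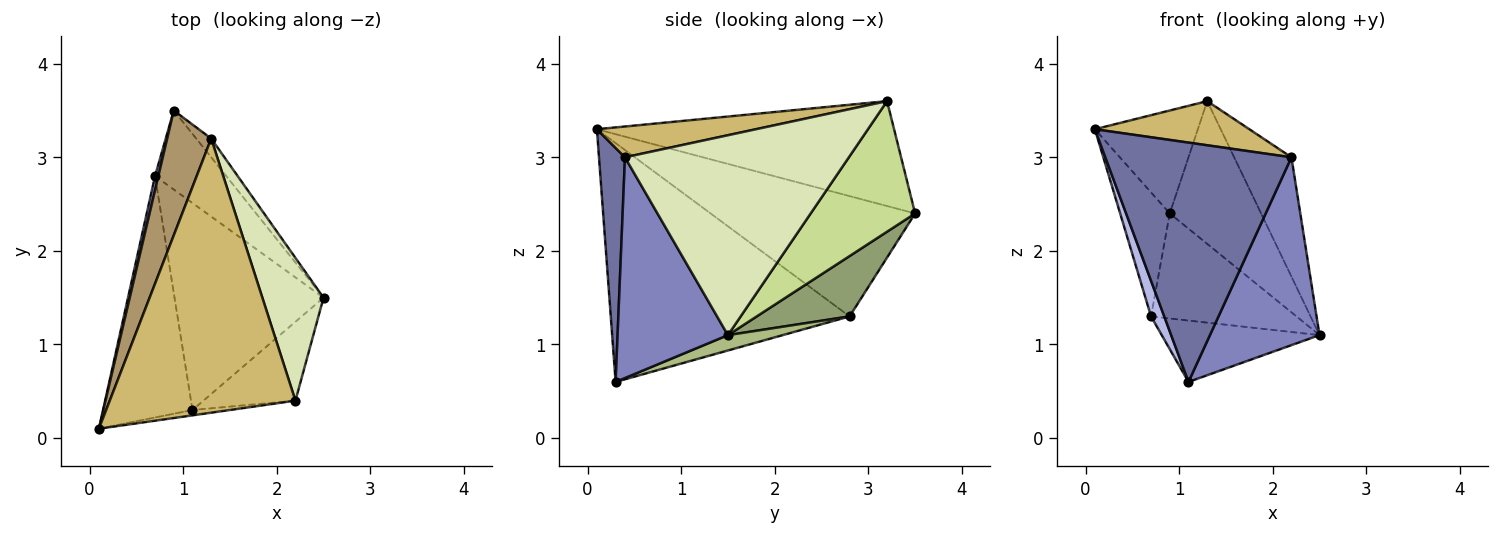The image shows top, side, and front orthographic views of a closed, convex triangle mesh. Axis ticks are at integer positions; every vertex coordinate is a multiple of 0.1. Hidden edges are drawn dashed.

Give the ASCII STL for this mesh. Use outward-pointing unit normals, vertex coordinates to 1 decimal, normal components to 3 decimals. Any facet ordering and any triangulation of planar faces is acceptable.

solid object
 facet normal 0.138 -0.990 -0.022
  outer loop
   vertex 2.2 0.4 3.0
   vertex 0.1 0.1 3.3
   vertex 1.1 0.3 0.6
  endloop
 endfacet
 facet normal 0.680 -0.676 -0.284
  outer loop
   vertex 2.2 0.4 3.0
   vertex 1.1 0.3 0.6
   vertex 2.5 1.5 1.1
  endloop
 endfacet
 facet normal -0.971 0.236 0.027
  outer loop
   vertex 0.7 2.8 1.3
   vertex 0.1 0.1 3.3
   vertex 0.9 3.5 2.4
  endloop
 endfacet
 facet normal -0.935 -0.052 -0.350
  outer loop
   vertex 0.7 2.8 1.3
   vertex 1.1 0.3 0.6
   vertex 0.1 0.1 3.3
  endloop
 endfacet
 facet normal 0.455 0.712 -0.536
  outer loop
   vertex 0.7 2.8 1.3
   vertex 0.9 3.5 2.4
   vertex 2.5 1.5 1.1
  endloop
 endfacet
 facet normal 0.098 0.283 -0.954
  outer loop
   vertex 0.7 2.8 1.3
   vertex 2.5 1.5 1.1
   vertex 1.1 0.3 0.6
  endloop
 endfacet
 facet normal 0.750 0.656 -0.086
  outer loop
   vertex 1.3 3.2 3.6
   vertex 2.5 1.5 1.1
   vertex 0.9 3.5 2.4
  endloop
 endfacet
 facet normal 0.929 0.238 0.284
  outer loop
   vertex 1.3 3.2 3.6
   vertex 2.2 0.4 3.0
   vertex 2.5 1.5 1.1
  endloop
 endfacet
 facet normal -0.878 0.304 0.369
  outer loop
   vertex 1.3 3.2 3.6
   vertex 0.9 3.5 2.4
   vertex 0.1 0.1 3.3
  endloop
 endfacet
 facet normal 0.162 -0.157 0.974
  outer loop
   vertex 1.3 3.2 3.6
   vertex 0.1 0.1 3.3
   vertex 2.2 0.4 3.0
  endloop
 endfacet
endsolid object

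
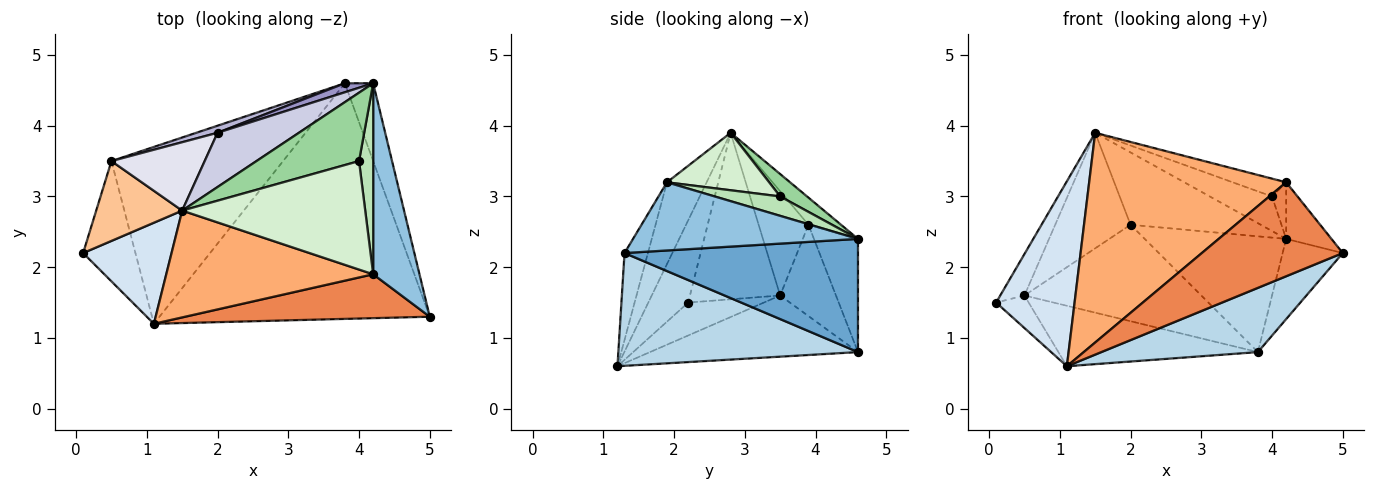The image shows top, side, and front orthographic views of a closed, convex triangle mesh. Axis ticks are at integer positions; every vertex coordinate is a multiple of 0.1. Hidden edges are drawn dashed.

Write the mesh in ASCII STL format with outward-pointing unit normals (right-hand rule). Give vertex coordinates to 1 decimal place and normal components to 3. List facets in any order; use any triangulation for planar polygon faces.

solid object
 facet normal 0.941 0.242 -0.235
  outer loop
   vertex 3.8 4.6 0.8
   vertex 4.2 4.6 2.4
   vertex 5.0 1.3 2.2
  endloop
 endfacet
 facet normal 0.816 0.164 0.554
  outer loop
   vertex 4.2 1.9 3.2
   vertex 5.0 1.3 2.2
   vertex 4.2 4.6 2.4
  endloop
 endfacet
 facet normal 0.373 -0.244 -0.895
  outer loop
   vertex 1.1 1.2 0.6
   vertex 3.8 4.6 0.8
   vertex 5.0 1.3 2.2
  endloop
 endfacet
 facet normal -0.407 -0.801 0.438
  outer loop
   vertex 1.1 1.2 0.6
   vertex 1.5 2.8 3.9
   vertex 0.1 2.2 1.5
  endloop
 endfacet
 facet normal -0.149 -0.896 0.419
  outer loop
   vertex 1.1 1.2 0.6
   vertex 5.0 1.3 2.2
   vertex 4.2 1.9 3.2
  endloop
 endfacet
 facet normal -0.177 -0.877 0.447
  outer loop
   vertex 1.1 1.2 0.6
   vertex 4.2 1.9 3.2
   vertex 1.5 2.8 3.9
  endloop
 endfacet
 facet normal -0.864 0.232 0.446
  outer loop
   vertex 0.5 3.5 1.6
   vertex 0.1 2.2 1.5
   vertex 1.5 2.8 3.9
  endloop
 endfacet
 facet normal -0.519 0.223 -0.825
  outer loop
   vertex 0.5 3.5 1.6
   vertex 1.1 1.2 0.6
   vertex 0.1 2.2 1.5
  endloop
 endfacet
 facet normal -0.320 0.306 -0.897
  outer loop
   vertex 0.5 3.5 1.6
   vertex 3.8 4.6 0.8
   vertex 1.1 1.2 0.6
  endloop
 endfacet
 facet normal 0.191 0.443 0.876
  outer loop
   vertex 4.0 3.5 3.0
   vertex 4.2 4.6 2.4
   vertex 1.5 2.8 3.9
  endloop
 endfacet
 facet normal 0.796 0.172 0.581
  outer loop
   vertex 4.0 3.5 3.0
   vertex 4.2 1.9 3.2
   vertex 4.2 4.6 2.4
  endloop
 endfacet
 facet normal 0.296 0.155 0.943
  outer loop
   vertex 4.0 3.5 3.0
   vertex 1.5 2.8 3.9
   vertex 4.2 1.9 3.2
  endloop
 endfacet
 facet normal -0.296 0.952 0.074
  outer loop
   vertex 2.0 3.9 2.6
   vertex 4.2 4.6 2.4
   vertex 3.8 4.6 0.8
  endloop
 endfacet
 facet normal -0.300 0.951 0.070
  outer loop
   vertex 2.0 3.9 2.6
   vertex 3.8 4.6 0.8
   vertex 0.5 3.5 1.6
  endloop
 endfacet
 facet normal -0.196 0.784 0.588
  outer loop
   vertex 2.0 3.9 2.6
   vertex 1.5 2.8 3.9
   vertex 4.2 4.6 2.4
  endloop
 endfacet
 facet normal -0.495 0.748 0.443
  outer loop
   vertex 2.0 3.9 2.6
   vertex 0.5 3.5 1.6
   vertex 1.5 2.8 3.9
  endloop
 endfacet
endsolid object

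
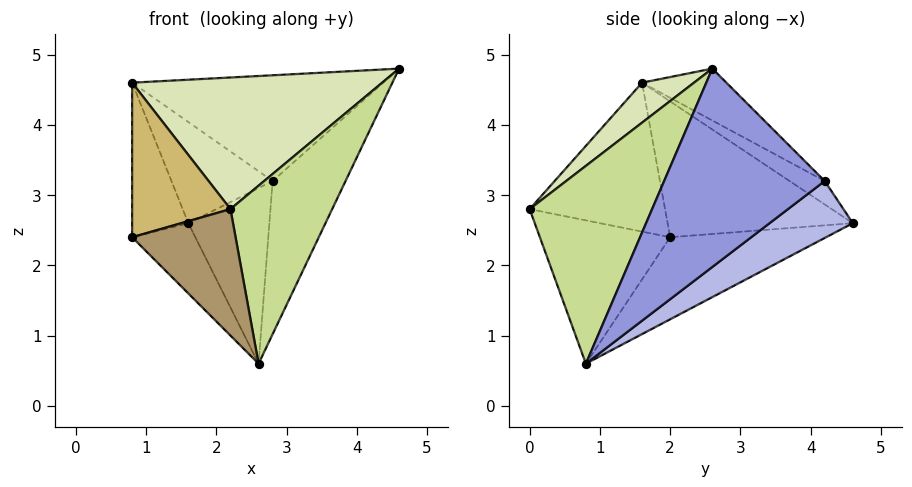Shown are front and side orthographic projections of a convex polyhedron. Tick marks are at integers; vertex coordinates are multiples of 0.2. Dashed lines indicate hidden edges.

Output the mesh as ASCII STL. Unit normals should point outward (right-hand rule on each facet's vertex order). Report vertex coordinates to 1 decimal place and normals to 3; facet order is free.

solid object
 facet normal -0.600 0.243 -0.762
  outer loop
   vertex 2.6 0.8 0.6
   vertex 0.8 2.0 2.4
   vertex 1.6 4.6 2.6
  endloop
 endfacet
 facet normal -0.956 0.290 0.053
  outer loop
   vertex 0.8 1.6 4.6
   vertex 1.6 4.6 2.6
   vertex 0.8 2.0 2.4
  endloop
 endfacet
 facet normal 0.777 0.353 -0.521
  outer loop
   vertex 2.8 4.2 3.2
   vertex 4.6 2.6 4.8
   vertex 2.6 0.8 0.6
  endloop
 endfacet
 facet normal 0.515 0.501 -0.695
  outer loop
   vertex 2.8 4.2 3.2
   vertex 2.6 0.8 0.6
   vertex 1.6 4.6 2.6
  endloop
 endfacet
 facet normal -0.193 0.576 0.794
  outer loop
   vertex 2.8 4.2 3.2
   vertex 0.8 1.6 4.6
   vertex 4.6 2.6 4.8
  endloop
 endfacet
 facet normal -0.201 0.580 0.789
  outer loop
   vertex 2.8 4.2 3.2
   vertex 1.6 4.6 2.6
   vertex 0.8 1.6 4.6
  endloop
 endfacet
 facet normal 0.766 -0.636 -0.092
  outer loop
   vertex 2.2 0.0 2.8
   vertex 2.6 0.8 0.6
   vertex 4.6 2.6 4.8
  endloop
 endfacet
 facet normal 0.142 -0.682 0.717
  outer loop
   vertex 2.2 0.0 2.8
   vertex 4.6 2.6 4.8
   vertex 0.8 1.6 4.6
  endloop
 endfacet
 facet normal -0.735 -0.584 -0.346
  outer loop
   vertex 2.2 0.0 2.8
   vertex 0.8 2.0 2.4
   vertex 2.6 0.8 0.6
  endloop
 endfacet
 facet normal -0.804 -0.584 -0.106
  outer loop
   vertex 2.2 0.0 2.8
   vertex 0.8 1.6 4.6
   vertex 0.8 2.0 2.4
  endloop
 endfacet
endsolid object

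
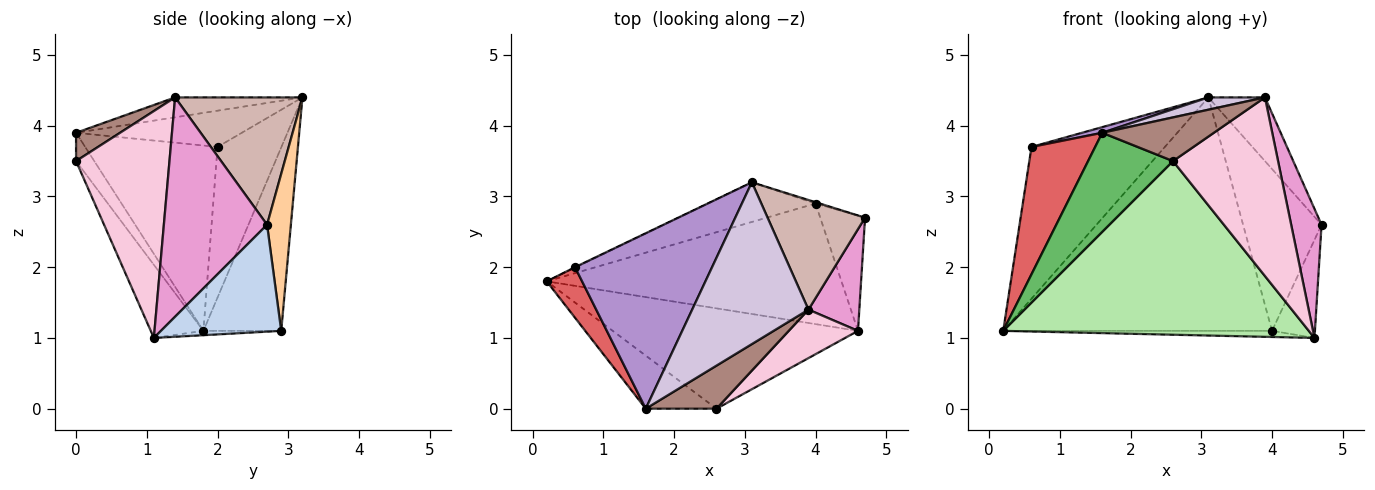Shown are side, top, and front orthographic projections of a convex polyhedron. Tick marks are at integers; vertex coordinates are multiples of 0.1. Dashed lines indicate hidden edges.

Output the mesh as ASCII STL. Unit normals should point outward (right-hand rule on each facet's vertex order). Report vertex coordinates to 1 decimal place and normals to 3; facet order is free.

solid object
 facet normal -0.015 0.051 -0.999
  outer loop
   vertex 4.0 2.9 1.1
   vertex 4.6 1.1 1.0
   vertex 0.2 1.8 1.1
  endloop
 endfacet
 facet normal 0.876 0.312 -0.367
  outer loop
   vertex 4.0 2.9 1.1
   vertex 4.7 2.7 2.6
   vertex 4.6 1.1 1.0
  endloop
 endfacet
 facet normal -0.274 0.948 -0.161
  outer loop
   vertex 4.0 2.9 1.1
   vertex 0.2 1.8 1.1
   vertex 3.1 3.2 4.4
  endloop
 endfacet
 facet normal 0.290 0.957 -0.008
  outer loop
   vertex 4.0 2.9 1.1
   vertex 3.1 3.2 4.4
   vertex 4.7 2.7 2.6
  endloop
 endfacet
 facet normal -0.186 -0.866 -0.464
  outer loop
   vertex 2.6 0.0 3.5
   vertex 1.6 0.0 3.9
   vertex 0.2 1.8 1.1
  endloop
 endfacet
 facet normal -0.147 -0.856 -0.495
  outer loop
   vertex 2.6 0.0 3.5
   vertex 0.2 1.8 1.1
   vertex 4.6 1.1 1.0
  endloop
 endfacet
 facet normal -0.888 -0.427 0.169
  outer loop
   vertex 0.6 2.0 3.7
   vertex 0.2 1.8 1.1
   vertex 1.6 0.0 3.9
  endloop
 endfacet
 facet normal -0.432 0.902 -0.003
  outer loop
   vertex 0.6 2.0 3.7
   vertex 3.1 3.2 4.4
   vertex 0.2 1.8 1.1
  endloop
 endfacet
 facet normal -0.256 -0.031 0.966
  outer loop
   vertex 0.6 2.0 3.7
   vertex 1.6 0.0 3.9
   vertex 3.1 3.2 4.4
  endloop
 endfacet
 facet normal -0.168 -0.075 0.983
  outer loop
   vertex 3.9 1.4 4.4
   vertex 3.1 3.2 4.4
   vertex 1.6 0.0 3.9
  endloop
 endfacet
 facet normal 0.270 -0.686 0.676
  outer loop
   vertex 3.9 1.4 4.4
   vertex 1.6 0.0 3.9
   vertex 2.6 0.0 3.5
  endloop
 endfacet
 facet normal 0.749 0.333 0.573
  outer loop
   vertex 3.9 1.4 4.4
   vertex 4.7 2.7 2.6
   vertex 3.1 3.2 4.4
  endloop
 endfacet
 facet normal 0.936 -0.276 0.217
  outer loop
   vertex 3.9 1.4 4.4
   vertex 4.6 1.1 1.0
   vertex 4.7 2.7 2.6
  endloop
 endfacet
 facet normal 0.651 -0.732 0.199
  outer loop
   vertex 3.9 1.4 4.4
   vertex 2.6 0.0 3.5
   vertex 4.6 1.1 1.0
  endloop
 endfacet
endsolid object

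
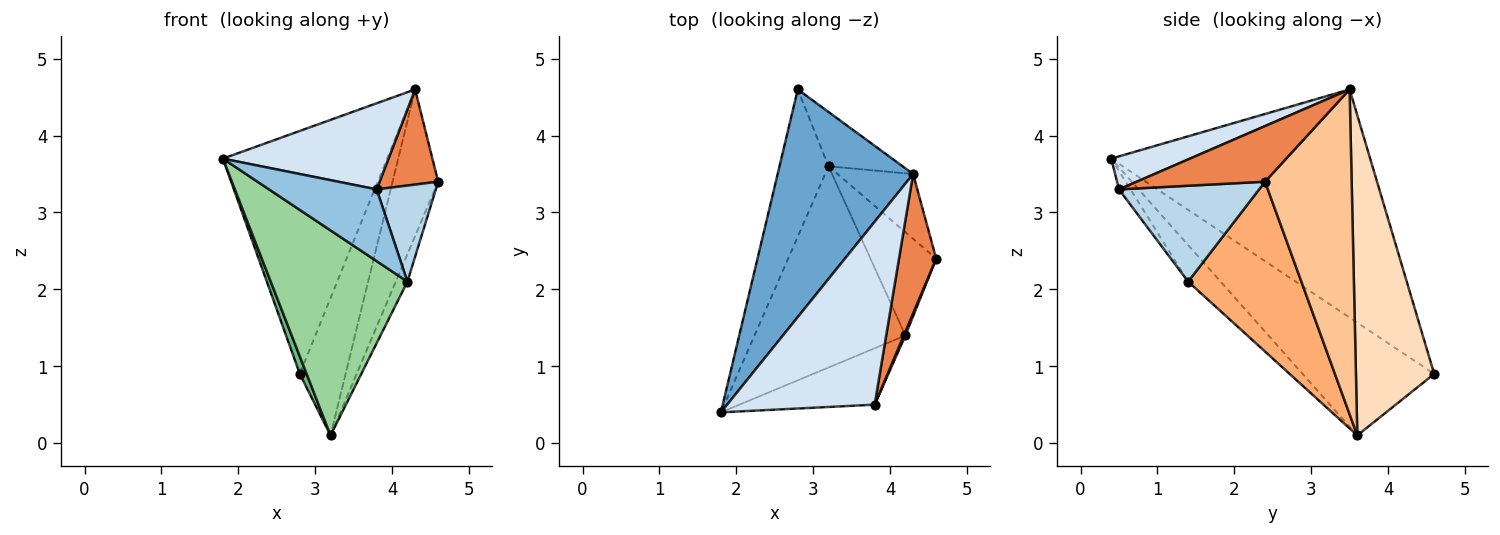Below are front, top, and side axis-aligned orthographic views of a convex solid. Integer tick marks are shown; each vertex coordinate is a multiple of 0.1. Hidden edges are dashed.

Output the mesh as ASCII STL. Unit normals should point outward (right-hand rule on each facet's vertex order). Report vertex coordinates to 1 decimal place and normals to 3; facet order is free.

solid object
 facet normal -0.755 0.479 0.448
  outer loop
   vertex 4.3 3.5 4.6
   vertex 2.8 4.6 0.9
   vertex 1.8 0.4 3.7
  endloop
 endfacet
 facet normal -0.084 -0.784 -0.616
  outer loop
   vertex 3.8 0.5 3.3
   vertex 1.8 0.4 3.7
   vertex 4.2 1.4 2.1
  endloop
 endfacet
 facet normal 0.921 -0.389 0.016
  outer loop
   vertex 3.8 0.5 3.3
   vertex 4.2 1.4 2.1
   vertex 4.6 2.4 3.4
  endloop
 endfacet
 facet normal 0.198 -0.417 0.887
  outer loop
   vertex 3.8 0.5 3.3
   vertex 4.3 3.5 4.6
   vertex 1.8 0.4 3.7
  endloop
 endfacet
 facet normal 0.777 -0.355 0.519
  outer loop
   vertex 3.8 0.5 3.3
   vertex 4.6 2.4 3.4
   vertex 4.3 3.5 4.6
  endloop
 endfacet
 facet normal 0.928 0.096 -0.359
  outer loop
   vertex 3.2 3.6 0.1
   vertex 4.6 2.4 3.4
   vertex 4.2 1.4 2.1
  endloop
 endfacet
 facet normal 0.867 0.456 -0.202
  outer loop
   vertex 3.2 3.6 0.1
   vertex 4.3 3.5 4.6
   vertex 4.6 2.4 3.4
  endloop
 endfacet
 facet normal 0.846 0.495 -0.196
  outer loop
   vertex 3.2 3.6 0.1
   vertex 2.8 4.6 0.9
   vertex 4.3 3.5 4.6
  endloop
 endfacet
 facet normal -0.916 -0.048 -0.398
  outer loop
   vertex 3.2 3.6 0.1
   vertex 1.8 0.4 3.7
   vertex 2.8 4.6 0.9
  endloop
 endfacet
 facet normal -0.167 -0.704 -0.691
  outer loop
   vertex 3.2 3.6 0.1
   vertex 4.2 1.4 2.1
   vertex 1.8 0.4 3.7
  endloop
 endfacet
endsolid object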